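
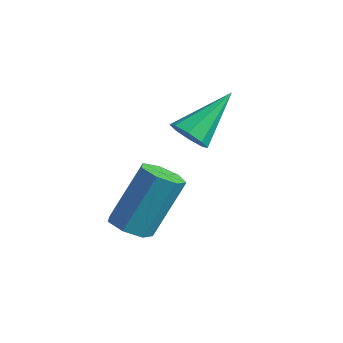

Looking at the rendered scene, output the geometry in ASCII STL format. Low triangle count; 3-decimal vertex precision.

solid 
facet normal -0.098 -0.501 -0.860
outer loop
vertex 3.821 -2.853 -3.918
vertex 3.493 -2.342 -4.178
vertex 4.143 -2.461 -4.183
endloop
endfacet
facet normal 0.821 -0.530 0.214
outer loop
vertex 3.821 -2.853 -3.918
vertex 4.143 -2.461 -4.183
vertex 4.014 -1.869 -2.223
endloop
endfacet
facet normal 0.821 -0.529 0.214
outer loop
vertex 4.014 -1.869 -2.223
vertex 4.143 -2.461 -4.183
vertex 4.336 -1.476 -2.488
endloop
endfacet
facet normal 0.099 0.499 0.861
outer loop
vertex 4.014 -1.869 -2.223
vertex 4.336 -1.476 -2.488
vertex 3.687 -1.358 -2.482
endloop
endfacet
facet normal -0.098 -0.500 -0.860
outer loop
vertex 4.143 -2.461 -4.183
vertex 3.493 -2.342 -4.178
vertex 3.976 -1.979 -4.444
endloop
endfacet
facet normal 0.952 0.206 -0.228
outer loop
vertex 4.143 -2.461 -4.183
vertex 3.976 -1.979 -4.444
vertex 4.336 -1.476 -2.488
endloop
endfacet
facet normal 0.952 0.206 -0.228
outer loop
vertex 4.336 -1.476 -2.488
vertex 3.976 -1.979 -4.444
vertex 4.169 -0.994 -2.749
endloop
endfacet
facet normal 0.099 0.500 0.860
outer loop
vertex 4.336 -1.476 -2.488
vertex 4.169 -0.994 -2.749
vertex 3.687 -1.358 -2.482
endloop
endfacet
facet normal -0.098 -0.500 -0.861
outer loop
vertex 3.976 -1.979 -4.444
vertex 3.493 -2.342 -4.178
vertex 3.445 -1.771 -4.504
endloop
endfacet
facet normal 0.364 0.787 -0.499
outer loop
vertex 3.976 -1.979 -4.444
vertex 3.445 -1.771 -4.504
vertex 4.169 -0.994 -2.749
endloop
endfacet
facet normal 0.365 0.786 -0.499
outer loop
vertex 4.169 -0.994 -2.749
vertex 3.445 -1.771 -4.504
vertex 3.639 -0.786 -2.809
endloop
endfacet
facet normal 0.099 0.500 0.860
outer loop
vertex 4.169 -0.994 -2.749
vertex 3.639 -0.786 -2.809
vertex 3.687 -1.358 -2.482
endloop
endfacet
facet normal -0.098 -0.500 -0.861
outer loop
vertex 3.445 -1.771 -4.504
vertex 3.493 -2.342 -4.178
vertex 2.951 -1.993 -4.319
endloop
endfacet
facet normal -0.495 0.775 -0.393
outer loop
vertex 3.445 -1.771 -4.504
vertex 2.951 -1.993 -4.319
vertex 3.639 -0.786 -2.809
endloop
endfacet
facet normal -0.496 0.774 -0.393
outer loop
vertex 3.639 -0.786 -2.809
vertex 2.951 -1.993 -4.319
vertex 3.145 -1.008 -2.623
endloop
endfacet
facet normal 0.099 0.500 0.860
outer loop
vertex 3.639 -0.786 -2.809
vertex 3.145 -1.008 -2.623
vertex 3.687 -1.358 -2.482
endloop
endfacet
facet normal -0.098 -0.500 -0.860
outer loop
vertex 2.951 -1.993 -4.319
vertex 3.493 -2.342 -4.178
vertex 2.865 -2.478 -4.027
endloop
endfacet
facet normal -0.984 0.179 0.008
outer loop
vertex 2.951 -1.993 -4.319
vertex 2.865 -2.478 -4.027
vertex 3.145 -1.008 -2.623
endloop
endfacet
facet normal -0.984 0.179 0.009
outer loop
vertex 3.145 -1.008 -2.623
vertex 2.865 -2.478 -4.027
vertex 3.059 -1.494 -2.332
endloop
endfacet
facet normal 0.098 0.498 0.861
outer loop
vertex 3.145 -1.008 -2.623
vertex 3.059 -1.494 -2.332
vertex 3.687 -1.358 -2.482
endloop
endfacet
facet normal -0.099 -0.500 -0.861
outer loop
vertex 2.865 -2.478 -4.027
vertex 3.493 -2.342 -4.178
vertex 3.252 -2.861 -3.849
endloop
endfacet
facet normal -0.731 -0.551 0.403
outer loop
vertex 2.865 -2.478 -4.027
vertex 3.252 -2.861 -3.849
vertex 3.059 -1.494 -2.332
endloop
endfacet
facet normal -0.731 -0.550 0.403
outer loop
vertex 3.059 -1.494 -2.332
vertex 3.252 -2.861 -3.849
vertex 3.446 -1.877 -2.153
endloop
endfacet
facet normal 0.097 0.500 0.860
outer loop
vertex 3.059 -1.494 -2.332
vertex 3.446 -1.877 -2.153
vertex 3.687 -1.358 -2.482
endloop
endfacet
facet normal -0.097 -0.500 -0.860
outer loop
vertex 3.252 -2.861 -3.849
vertex 3.493 -2.342 -4.178
vertex 3.821 -2.853 -3.918
endloop
endfacet
facet normal 0.072 -0.866 0.494
outer loop
vertex 3.252 -2.861 -3.849
vertex 3.821 -2.853 -3.918
vertex 3.446 -1.877 -2.153
endloop
endfacet
facet normal 0.073 -0.866 0.494
outer loop
vertex 3.446 -1.877 -2.153
vertex 3.821 -2.853 -3.918
vertex 4.014 -1.869 -2.223
endloop
endfacet
facet normal 0.099 0.500 0.861
outer loop
vertex 3.446 -1.877 -2.153
vertex 4.014 -1.869 -2.223
vertex 3.687 -1.358 -2.482
endloop
endfacet
facet normal -0.037 -0.799 -0.601
outer loop
vertex 3.76 -0.091 -1.797
vertex 3.146 0.011 -1.895
vertex 3.679 0.197 -2.175
endloop
endfacet
facet normal 0.951 0.308 0.031
outer loop
vertex 3.76 -0.091 -1.797
vertex 3.679 0.197 -2.175
vertex 3.214 1.489 -0.785
endloop
endfacet
facet normal -0.037 -0.799 -0.601
outer loop
vertex 3.679 0.197 -2.175
vertex 3.146 0.011 -1.895
vertex 3.285 0.376 -2.389
endloop
endfacet
facet normal 0.561 0.691 -0.455
outer loop
vertex 3.679 0.197 -2.175
vertex 3.285 0.376 -2.389
vertex 3.214 1.489 -0.785
endloop
endfacet
facet normal -0.036 -0.799 -0.600
outer loop
vertex 3.285 0.376 -2.389
vertex 3.146 0.011 -1.895
vertex 2.81 0.341 -2.314
endloop
endfacet
facet normal -0.149 0.809 -0.568
outer loop
vertex 3.285 0.376 -2.389
vertex 2.81 0.341 -2.314
vertex 3.214 1.489 -0.785
endloop
endfacet
facet normal -0.036 -0.799 -0.601
outer loop
vertex 2.81 0.341 -2.314
vertex 3.146 0.011 -1.895
vertex 2.532 0.112 -1.993
endloop
endfacet
facet normal -0.768 0.593 -0.242
outer loop
vertex 2.81 0.341 -2.314
vertex 2.532 0.112 -1.993
vertex 3.214 1.489 -0.785
endloop
endfacet
facet normal -0.036 -0.800 -0.599
outer loop
vertex 2.532 0.112 -1.993
vertex 3.146 0.011 -1.895
vertex 2.614 -0.175 -1.615
endloop
endfacet
facet normal -0.928 0.170 0.330
outer loop
vertex 2.532 0.112 -1.993
vertex 2.614 -0.175 -1.615
vertex 3.214 1.489 -0.785
endloop
endfacet
facet normal -0.037 -0.799 -0.601
outer loop
vertex 2.614 -0.175 -1.615
vertex 3.146 0.011 -1.895
vertex 3.007 -0.354 -1.401
endloop
endfacet
facet normal -0.540 -0.212 0.815
outer loop
vertex 2.614 -0.175 -1.615
vertex 3.007 -0.354 -1.401
vertex 3.214 1.489 -0.785
endloop
endfacet
facet normal -0.036 -0.799 -0.600
outer loop
vertex 3.007 -0.354 -1.401
vertex 3.146 0.011 -1.895
vertex 3.482 -0.319 -1.476
endloop
endfacet
facet normal 0.171 -0.330 0.929
outer loop
vertex 3.007 -0.354 -1.401
vertex 3.482 -0.319 -1.476
vertex 3.214 1.489 -0.785
endloop
endfacet
facet normal -0.037 -0.799 -0.600
outer loop
vertex 3.482 -0.319 -1.476
vertex 3.146 0.011 -1.895
vertex 3.76 -0.091 -1.797
endloop
endfacet
facet normal 0.790 -0.113 0.603
outer loop
vertex 3.482 -0.319 -1.476
vertex 3.76 -0.091 -1.797
vertex 3.214 1.489 -0.785
endloop
endfacet

endsolid


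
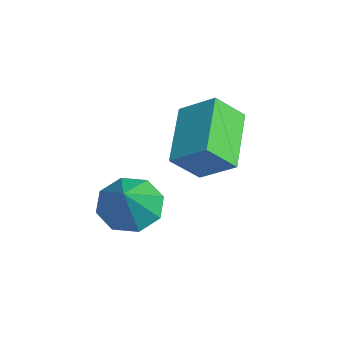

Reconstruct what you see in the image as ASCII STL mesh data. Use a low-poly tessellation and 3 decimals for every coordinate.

solid 
facet normal -0.826 0.371 0.425
outer loop
vertex -2.652 -0.412 -0.57
vertex -2.7 0.353 -1.331
vertex -3.315 -1.121 -1.241
endloop
endfacet
facet normal 0.044 -0.708 0.705
outer loop
vertex -1.82 -1.793 -2.009
vertex -2.652 -0.412 -0.57
vertex -3.315 -1.121 -1.241
endloop
endfacet
facet normal -0.826 0.371 0.424
outer loop
vertex -3.315 -1.121 -1.241
vertex -2.7 0.353 -1.331
vertex -3.363 -0.357 -2.002
endloop
endfacet
facet normal -0.562 -0.601 -0.568
outer loop
vertex -3.363 -0.357 -2.002
vertex -1.82 -1.793 -2.009
vertex -3.315 -1.121 -1.241
endloop
endfacet
facet normal 0.562 0.601 0.568
outer loop
vertex -2.652 -0.412 -0.57
vertex -1.205 -0.319 -2.099
vertex -2.7 0.353 -1.331
endloop
endfacet
facet normal 0.044 -0.708 0.705
outer loop
vertex -1.157 -1.083 -1.338
vertex -2.652 -0.412 -0.57
vertex -1.82 -1.793 -2.009
endloop
endfacet
facet normal 0.562 0.601 0.568
outer loop
vertex -1.157 -1.083 -1.338
vertex -1.205 -0.319 -2.099
vertex -2.652 -0.412 -0.57
endloop
endfacet
facet normal -0.044 0.708 -0.705
outer loop
vertex -2.7 0.353 -1.331
vertex -1.205 -0.319 -2.099
vertex -3.363 -0.357 -2.002
endloop
endfacet
facet normal -0.562 -0.601 -0.569
outer loop
vertex -1.868 -1.028 -2.77
vertex -1.82 -1.793 -2.009
vertex -3.363 -0.357 -2.002
endloop
endfacet
facet normal -0.044 0.708 -0.705
outer loop
vertex -3.363 -0.357 -2.002
vertex -1.205 -0.319 -2.099
vertex -1.868 -1.028 -2.77
endloop
endfacet
facet normal 0.826 -0.370 -0.424
outer loop
vertex -1.868 -1.028 -2.77
vertex -1.157 -1.083 -1.338
vertex -1.82 -1.793 -2.009
endloop
endfacet
facet normal 0.826 -0.371 -0.424
outer loop
vertex -1.205 -0.319 -2.099
vertex -1.157 -1.083 -1.338
vertex -1.868 -1.028 -2.77
endloop
endfacet
facet normal -0.622 0.261 -0.738
outer loop
vertex -2.311 -3.075 -4.54
vertex -2.7 -2.528 -4.018
vertex -2.043 -2.482 -4.556
endloop
endfacet
facet normal 0.876 -0.403 -0.267
outer loop
vertex -2.311 -3.075 -4.54
vertex -2.043 -2.482 -4.556
vertex -1.74 -2.932 -2.882
endloop
endfacet
facet normal -0.622 0.263 -0.737
outer loop
vertex -2.043 -2.482 -4.556
vertex -2.7 -2.528 -4.018
vertex -2.16 -1.917 -4.256
endloop
endfacet
facet normal 0.961 0.255 -0.105
outer loop
vertex -2.043 -2.482 -4.556
vertex -2.16 -1.917 -4.256
vertex -1.74 -2.932 -2.882
endloop
endfacet
facet normal -0.622 0.262 -0.738
outer loop
vertex -2.16 -1.917 -4.256
vertex -2.7 -2.528 -4.018
vertex -2.593 -1.709 -3.817
endloop
endfacet
facet normal 0.650 0.693 0.313
outer loop
vertex -2.16 -1.917 -4.256
vertex -2.593 -1.709 -3.817
vertex -1.74 -2.932 -2.882
endloop
endfacet
facet normal -0.624 0.262 -0.736
outer loop
vertex -2.593 -1.709 -3.817
vertex -2.7 -2.528 -4.018
vertex -3.088 -1.982 -3.495
endloop
endfacet
facet normal 0.123 0.656 0.745
outer loop
vertex -2.593 -1.709 -3.817
vertex -3.088 -1.982 -3.495
vertex -1.74 -2.932 -2.882
endloop
endfacet
facet normal -0.624 0.262 -0.736
outer loop
vertex -3.088 -1.982 -3.495
vertex -2.7 -2.528 -4.018
vertex -3.356 -2.574 -3.479
endloop
endfacet
facet normal -0.309 0.165 0.936
outer loop
vertex -3.088 -1.982 -3.495
vertex -3.356 -2.574 -3.479
vertex -1.74 -2.932 -2.882
endloop
endfacet
facet normal -0.624 0.262 -0.737
outer loop
vertex -3.356 -2.574 -3.479
vertex -2.7 -2.528 -4.018
vertex -3.239 -3.14 -3.779
endloop
endfacet
facet normal -0.396 -0.493 0.775
outer loop
vertex -3.356 -2.574 -3.479
vertex -3.239 -3.14 -3.779
vertex -1.74 -2.932 -2.882
endloop
endfacet
facet normal -0.624 0.261 -0.737
outer loop
vertex -3.239 -3.14 -3.779
vertex -2.7 -2.528 -4.018
vertex -2.807 -3.347 -4.218
endloop
endfacet
facet normal -0.084 -0.931 0.356
outer loop
vertex -3.239 -3.14 -3.779
vertex -2.807 -3.347 -4.218
vertex -1.74 -2.932 -2.882
endloop
endfacet
facet normal -0.622 0.261 -0.738
outer loop
vertex -2.807 -3.347 -4.218
vertex -2.7 -2.528 -4.018
vertex -2.311 -3.075 -4.54
endloop
endfacet
facet normal 0.442 -0.894 -0.075
outer loop
vertex -2.807 -3.347 -4.218
vertex -2.311 -3.075 -4.54
vertex -1.74 -2.932 -2.882
endloop
endfacet

endsolid


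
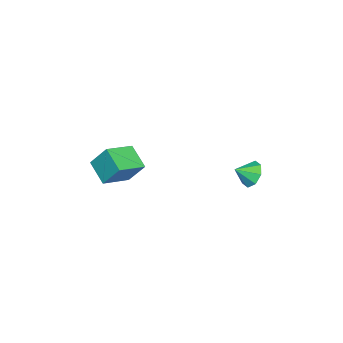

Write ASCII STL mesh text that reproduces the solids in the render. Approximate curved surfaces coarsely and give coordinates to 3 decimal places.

solid 
facet normal -0.422 0.731 -0.537
outer loop
vertex -2.754 4.253 -0.257
vertex -3.497 4.314 0.409
vertex -2.604 4.752 0.304
endloop
endfacet
facet normal 0.964 -0.266 -0.021
outer loop
vertex -2.754 4.253 -0.257
vertex -2.604 4.752 0.304
vertex -2.963 3.386 1.091
endloop
endfacet
facet normal -0.422 0.731 -0.537
outer loop
vertex -2.604 4.752 0.304
vertex -3.497 4.314 0.409
vertex -2.978 4.994 0.927
endloop
endfacet
facet normal 0.866 0.059 0.497
outer loop
vertex -2.604 4.752 0.304
vertex -2.978 4.994 0.927
vertex -2.963 3.386 1.091
endloop
endfacet
facet normal -0.421 0.731 -0.537
outer loop
vertex -2.978 4.994 0.927
vertex -3.497 4.314 0.409
vertex -3.656 4.838 1.246
endloop
endfacet
facet normal 0.405 0.096 0.909
outer loop
vertex -2.978 4.994 0.927
vertex -3.656 4.838 1.246
vertex -2.963 3.386 1.091
endloop
endfacet
facet normal -0.421 0.731 -0.537
outer loop
vertex -3.656 4.838 1.246
vertex -3.497 4.314 0.409
vertex -4.241 4.375 1.075
endloop
endfacet
facet normal -0.147 -0.174 0.974
outer loop
vertex -3.656 4.838 1.246
vertex -4.241 4.375 1.075
vertex -2.963 3.386 1.091
endloop
endfacet
facet normal -0.421 0.731 -0.537
outer loop
vertex -4.241 4.375 1.075
vertex -3.497 4.314 0.409
vertex -4.391 3.877 0.514
endloop
endfacet
facet normal -0.468 -0.595 0.653
outer loop
vertex -4.241 4.375 1.075
vertex -4.391 3.877 0.514
vertex -2.963 3.386 1.091
endloop
endfacet
facet normal -0.420 0.731 -0.538
outer loop
vertex -4.391 3.877 0.514
vertex -3.497 4.314 0.409
vertex -4.017 3.634 -0.109
endloop
endfacet
facet normal -0.371 -0.919 0.136
outer loop
vertex -4.391 3.877 0.514
vertex -4.017 3.634 -0.109
vertex -2.963 3.386 1.091
endloop
endfacet
facet normal -0.421 0.731 -0.537
outer loop
vertex -4.017 3.634 -0.109
vertex -3.497 4.314 0.409
vertex -3.339 3.79 -0.428
endloop
endfacet
facet normal 0.090 -0.957 -0.277
outer loop
vertex -4.017 3.634 -0.109
vertex -3.339 3.79 -0.428
vertex -2.963 3.386 1.091
endloop
endfacet
facet normal -0.421 0.731 -0.537
outer loop
vertex -3.339 3.79 -0.428
vertex -3.497 4.314 0.409
vertex -2.754 4.253 -0.257
endloop
endfacet
facet normal 0.643 -0.686 -0.341
outer loop
vertex -3.339 3.79 -0.428
vertex -2.754 4.253 -0.257
vertex -2.963 3.386 1.091
endloop
endfacet
facet normal -0.642 -0.618 0.454
outer loop
vertex -0.974 -3.936 3.101
vertex -2.584 -2.81 2.359
vertex -1.018 -4.97 1.629
endloop
endfacet
facet normal 0.767 -0.536 0.354
outer loop
vertex 0.124 -3.87 0.821
vertex -0.974 -3.936 3.101
vertex -1.018 -4.97 1.629
endloop
endfacet
facet normal -0.642 -0.618 0.454
outer loop
vertex -1.018 -4.97 1.629
vertex -2.584 -2.81 2.359
vertex -2.628 -3.845 0.886
endloop
endfacet
facet normal -0.025 -0.575 -0.818
outer loop
vertex -2.628 -3.845 0.886
vertex 0.124 -3.87 0.821
vertex -1.018 -4.97 1.629
endloop
endfacet
facet normal 0.025 0.575 0.818
outer loop
vertex -0.974 -3.936 3.101
vertex -1.442 -1.71 1.551
vertex -2.584 -2.81 2.359
endloop
endfacet
facet normal 0.767 -0.536 0.354
outer loop
vertex 0.168 -2.835 2.294
vertex -0.974 -3.936 3.101
vertex 0.124 -3.87 0.821
endloop
endfacet
facet normal 0.024 0.575 0.818
outer loop
vertex 0.168 -2.835 2.294
vertex -1.442 -1.71 1.551
vertex -0.974 -3.936 3.101
endloop
endfacet
facet normal -0.767 0.536 -0.354
outer loop
vertex -2.584 -2.81 2.359
vertex -1.442 -1.71 1.551
vertex -2.628 -3.845 0.886
endloop
endfacet
facet normal -0.025 -0.574 -0.818
outer loop
vertex -1.486 -2.744 0.079
vertex 0.124 -3.87 0.821
vertex -2.628 -3.845 0.886
endloop
endfacet
facet normal -0.767 0.536 -0.354
outer loop
vertex -2.628 -3.845 0.886
vertex -1.442 -1.71 1.551
vertex -1.486 -2.744 0.079
endloop
endfacet
facet normal 0.642 0.618 -0.454
outer loop
vertex -1.486 -2.744 0.079
vertex 0.168 -2.835 2.294
vertex 0.124 -3.87 0.821
endloop
endfacet
facet normal 0.642 0.619 -0.454
outer loop
vertex -1.442 -1.71 1.551
vertex 0.168 -2.835 2.294
vertex -1.486 -2.744 0.079
endloop
endfacet

endsolid


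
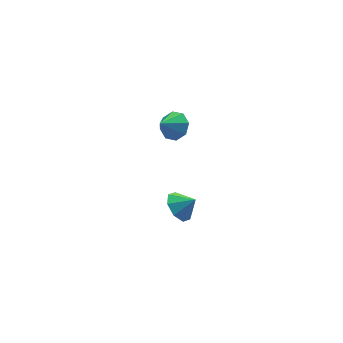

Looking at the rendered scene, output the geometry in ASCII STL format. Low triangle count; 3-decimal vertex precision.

solid 
facet normal -0.694 0.300 -0.654
outer loop
vertex -0.187 -2.833 -3.639
vertex -0.561 -2.349 -3.02
vertex 0.059 -2.214 -3.616
endloop
endfacet
facet normal 0.916 -0.357 -0.184
outer loop
vertex -0.187 -2.833 -3.639
vertex 0.059 -2.214 -3.616
vertex 0.141 -2.651 -2.36
endloop
endfacet
facet normal -0.694 0.299 -0.655
outer loop
vertex 0.059 -2.214 -3.616
vertex -0.561 -2.349 -3.02
vertex -0.059 -1.674 -3.244
endloop
endfacet
facet normal 0.978 0.208 0.008
outer loop
vertex 0.059 -2.214 -3.616
vertex -0.059 -1.674 -3.244
vertex 0.141 -2.651 -2.36
endloop
endfacet
facet normal -0.695 0.300 -0.654
outer loop
vertex -0.059 -1.674 -3.244
vertex -0.561 -2.349 -3.02
vertex -0.47 -1.53 -2.741
endloop
endfacet
facet normal 0.721 0.540 0.434
outer loop
vertex -0.059 -1.674 -3.244
vertex -0.47 -1.53 -2.741
vertex 0.141 -2.651 -2.36
endloop
endfacet
facet normal -0.694 0.300 -0.655
outer loop
vertex -0.47 -1.53 -2.741
vertex -0.561 -2.349 -3.02
vertex -0.935 -1.865 -2.402
endloop
endfacet
facet normal 0.294 0.447 0.845
outer loop
vertex -0.47 -1.53 -2.741
vertex -0.935 -1.865 -2.402
vertex 0.141 -2.651 -2.36
endloop
endfacet
facet normal -0.694 0.300 -0.655
outer loop
vertex -0.935 -1.865 -2.402
vertex -0.561 -2.349 -3.02
vertex -1.18 -2.483 -2.425
endloop
endfacet
facet normal -0.051 -0.017 0.999
outer loop
vertex -0.935 -1.865 -2.402
vertex -1.18 -2.483 -2.425
vertex 0.141 -2.651 -2.36
endloop
endfacet
facet normal -0.694 0.299 -0.655
outer loop
vertex -1.18 -2.483 -2.425
vertex -0.561 -2.349 -3.02
vertex -1.063 -3.023 -2.796
endloop
endfacet
facet normal -0.113 -0.579 0.807
outer loop
vertex -1.18 -2.483 -2.425
vertex -1.063 -3.023 -2.796
vertex 0.141 -2.651 -2.36
endloop
endfacet
facet normal -0.694 0.299 -0.655
outer loop
vertex -1.063 -3.023 -2.796
vertex -0.561 -2.349 -3.02
vertex -0.651 -3.168 -3.299
endloop
endfacet
facet normal 0.144 -0.913 0.381
outer loop
vertex -1.063 -3.023 -2.796
vertex -0.651 -3.168 -3.299
vertex 0.141 -2.651 -2.36
endloop
endfacet
facet normal -0.695 0.299 -0.654
outer loop
vertex -0.651 -3.168 -3.299
vertex -0.561 -2.349 -3.02
vertex -0.187 -2.833 -3.639
endloop
endfacet
facet normal 0.571 -0.821 -0.030
outer loop
vertex -0.651 -3.168 -3.299
vertex -0.187 -2.833 -3.639
vertex 0.141 -2.651 -2.36
endloop
endfacet
facet normal 0.678 0.304 -0.670
outer loop
vertex -0.179 -2.567 3.615
vertex -0.737 -2.189 3.222
vertex -0.248 -2.004 3.801
endloop
endfacet
facet normal 0.270 -0.272 0.924
outer loop
vertex -0.179 -2.567 3.615
vertex -0.248 -2.004 3.801
vertex -1.543 -2.551 4.018
endloop
endfacet
facet normal 0.678 0.303 -0.670
outer loop
vertex -0.248 -2.004 3.801
vertex -0.737 -2.189 3.222
vertex -0.603 -1.55 3.647
endloop
endfacet
facet normal 0.017 0.333 0.943
outer loop
vertex -0.248 -2.004 3.801
vertex -0.603 -1.55 3.647
vertex -1.543 -2.551 4.018
endloop
endfacet
facet normal 0.678 0.303 -0.669
outer loop
vertex -0.603 -1.55 3.647
vertex -0.737 -2.189 3.222
vertex -1.036 -1.469 3.245
endloop
endfacet
facet normal -0.449 0.649 0.614
outer loop
vertex -0.603 -1.55 3.647
vertex -1.036 -1.469 3.245
vertex -1.543 -2.551 4.018
endloop
endfacet
facet normal 0.678 0.303 -0.670
outer loop
vertex -1.036 -1.469 3.245
vertex -0.737 -2.189 3.222
vertex -1.294 -1.811 2.829
endloop
endfacet
facet normal -0.860 0.494 0.127
outer loop
vertex -1.036 -1.469 3.245
vertex -1.294 -1.811 2.829
vertex -1.543 -2.551 4.018
endloop
endfacet
facet normal 0.678 0.303 -0.670
outer loop
vertex -1.294 -1.811 2.829
vertex -0.737 -2.189 3.222
vertex -1.226 -2.374 2.643
endloop
endfacet
facet normal -0.972 -0.042 -0.230
outer loop
vertex -1.294 -1.811 2.829
vertex -1.226 -2.374 2.643
vertex -1.543 -2.551 4.018
endloop
endfacet
facet normal 0.678 0.304 -0.670
outer loop
vertex -1.226 -2.374 2.643
vertex -0.737 -2.189 3.222
vertex -0.871 -2.829 2.796
endloop
endfacet
facet normal -0.721 -0.646 -0.249
outer loop
vertex -1.226 -2.374 2.643
vertex -0.871 -2.829 2.796
vertex -1.543 -2.551 4.018
endloop
endfacet
facet normal 0.677 0.304 -0.670
outer loop
vertex -0.871 -2.829 2.796
vertex -0.737 -2.189 3.222
vertex -0.437 -2.909 3.198
endloop
endfacet
facet normal -0.252 -0.964 0.081
outer loop
vertex -0.871 -2.829 2.796
vertex -0.437 -2.909 3.198
vertex -1.543 -2.551 4.018
endloop
endfacet
facet normal 0.678 0.305 -0.669
outer loop
vertex -0.437 -2.909 3.198
vertex -0.737 -2.189 3.222
vertex -0.179 -2.567 3.615
endloop
endfacet
facet normal 0.158 -0.809 0.566
outer loop
vertex -0.437 -2.909 3.198
vertex -0.179 -2.567 3.615
vertex -1.543 -2.551 4.018
endloop
endfacet

endsolid


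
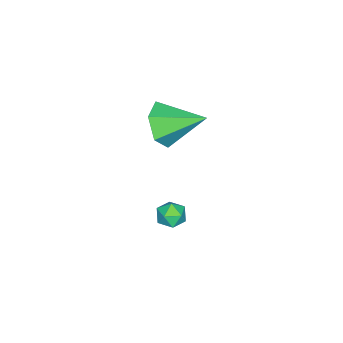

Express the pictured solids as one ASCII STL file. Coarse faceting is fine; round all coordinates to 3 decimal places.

solid 
facet normal -0.251 0.554 0.794
outer loop
vertex 0.683 3.234 -3.066
vertex 0.08 3.06 -3.135
vertex 0.468 2.718 -2.774
endloop
endfacet
facet normal 0.416 0.311 0.855
outer loop
vertex 0.683 3.234 -3.066
vertex 0.468 2.718 -2.774
vertex 1.036 2.712 -3.048
endloop
endfacet
facet normal 0.788 0.543 0.290
outer loop
vertex 0.683 3.234 -3.066
vertex 1.036 2.712 -3.048
vertex 0.999 3.05 -3.58
endloop
endfacet
facet normal 0.349 0.930 -0.118
outer loop
vertex 0.683 3.234 -3.066
vertex 0.999 3.05 -3.58
vertex 0.409 3.265 -3.633
endloop
endfacet
facet normal -0.292 0.937 0.192
outer loop
vertex 0.683 3.234 -3.066
vertex 0.409 3.265 -3.633
vertex 0.08 3.06 -3.135
endloop
endfacet
facet normal 0.394 -0.403 0.826
outer loop
vertex 1.036 2.712 -3.048
vertex 0.468 2.718 -2.774
vertex 0.651 2.215 -3.107
endloop
endfacet
facet normal -0.685 -0.008 0.728
outer loop
vertex 0.468 2.718 -2.774
vertex 0.08 3.06 -3.135
vertex 0.061 2.43 -3.16
endloop
endfacet
facet normal -0.752 0.612 -0.245
outer loop
vertex 0.08 3.06 -3.135
vertex 0.409 3.265 -3.633
vertex 0.024 2.768 -3.692
endloop
endfacet
facet normal 0.286 0.599 -0.748
outer loop
vertex 0.409 3.265 -3.633
vertex 0.999 3.05 -3.58
vertex 0.592 2.762 -3.966
endloop
endfacet
facet normal 0.996 -0.027 -0.086
outer loop
vertex 0.999 3.05 -3.58
vertex 1.036 2.712 -3.048
vertex 0.98 2.42 -3.605
endloop
endfacet
facet normal -0.349 -0.930 0.118
outer loop
vertex 0.377 2.246 -3.674
vertex 0.651 2.215 -3.107
vertex 0.061 2.43 -3.16
endloop
endfacet
facet normal -0.788 -0.543 -0.290
outer loop
vertex 0.377 2.246 -3.674
vertex 0.061 2.43 -3.16
vertex 0.024 2.768 -3.692
endloop
endfacet
facet normal -0.416 -0.311 -0.855
outer loop
vertex 0.377 2.246 -3.674
vertex 0.024 2.768 -3.692
vertex 0.592 2.762 -3.966
endloop
endfacet
facet normal 0.251 -0.554 -0.794
outer loop
vertex 0.377 2.246 -3.674
vertex 0.592 2.762 -3.966
vertex 0.98 2.42 -3.605
endloop
endfacet
facet normal 0.292 -0.937 -0.192
outer loop
vertex 0.377 2.246 -3.674
vertex 0.98 2.42 -3.605
vertex 0.651 2.215 -3.107
endloop
endfacet
facet normal -0.286 -0.599 0.748
outer loop
vertex 0.061 2.43 -3.16
vertex 0.651 2.215 -3.107
vertex 0.468 2.718 -2.774
endloop
endfacet
facet normal -0.996 0.027 0.086
outer loop
vertex 0.024 2.768 -3.692
vertex 0.061 2.43 -3.16
vertex 0.08 3.06 -3.135
endloop
endfacet
facet normal -0.394 0.403 -0.826
outer loop
vertex 0.592 2.762 -3.966
vertex 0.024 2.768 -3.692
vertex 0.409 3.265 -3.633
endloop
endfacet
facet normal 0.685 0.008 -0.728
outer loop
vertex 0.98 2.42 -3.605
vertex 0.592 2.762 -3.966
vertex 0.999 3.05 -3.58
endloop
endfacet
facet normal 0.752 -0.612 0.245
outer loop
vertex 0.651 2.215 -3.107
vertex 0.98 2.42 -3.605
vertex 1.036 2.712 -3.048
endloop
endfacet
facet normal 0.194 -0.888 -0.416
outer loop
vertex 0.453 2.58 0.461
vertex 0.035 2.121 1.245
vertex -0.524 2.369 0.455
endloop
endfacet
facet normal -0.159 0.753 -0.639
outer loop
vertex 0.453 2.58 0.461
vertex -0.524 2.369 0.455
vertex -0.315 3.719 1.995
endloop
endfacet
facet normal 0.195 -0.888 -0.417
outer loop
vertex -0.524 2.369 0.455
vertex 0.035 2.121 1.245
vertex -0.942 1.91 1.238
endloop
endfacet
facet normal -0.884 0.405 -0.235
outer loop
vertex -0.524 2.369 0.455
vertex -0.942 1.91 1.238
vertex -0.315 3.719 1.995
endloop
endfacet
facet normal 0.195 -0.888 -0.416
outer loop
vertex -0.942 1.91 1.238
vertex 0.035 2.121 1.245
vertex -0.383 1.662 2.029
endloop
endfacet
facet normal -0.811 0.036 0.584
outer loop
vertex -0.942 1.91 1.238
vertex -0.383 1.662 2.029
vertex -0.315 3.719 1.995
endloop
endfacet
facet normal 0.195 -0.888 -0.416
outer loop
vertex -0.383 1.662 2.029
vertex 0.035 2.121 1.245
vertex 0.595 1.873 2.036
endloop
endfacet
facet normal -0.011 0.017 1.000
outer loop
vertex -0.383 1.662 2.029
vertex 0.595 1.873 2.036
vertex -0.315 3.719 1.995
endloop
endfacet
facet normal 0.195 -0.888 -0.416
outer loop
vertex 0.595 1.873 2.036
vertex 0.035 2.121 1.245
vertex 1.013 2.332 1.252
endloop
endfacet
facet normal 0.715 0.366 0.596
outer loop
vertex 0.595 1.873 2.036
vertex 1.013 2.332 1.252
vertex -0.315 3.719 1.995
endloop
endfacet
facet normal 0.195 -0.888 -0.416
outer loop
vertex 1.013 2.332 1.252
vertex 0.035 2.121 1.245
vertex 0.453 2.58 0.461
endloop
endfacet
facet normal 0.641 0.734 -0.224
outer loop
vertex 1.013 2.332 1.252
vertex 0.453 2.58 0.461
vertex -0.315 3.719 1.995
endloop
endfacet

endsolid


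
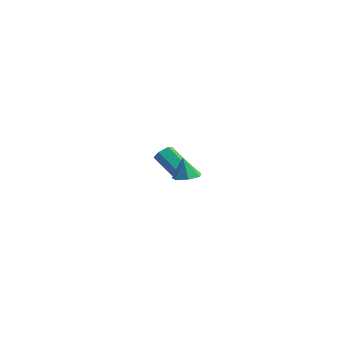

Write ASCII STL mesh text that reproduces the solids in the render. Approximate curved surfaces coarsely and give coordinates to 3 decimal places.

solid 
facet normal 0.194 0.042 -0.980
outer loop
vertex 3.967 -1.862 0.644
vertex 3.242 -2.033 0.493
vertex 3.558 -1.348 0.585
endloop
endfacet
facet normal 0.575 0.529 0.624
outer loop
vertex 3.967 -1.862 0.644
vertex 3.558 -1.348 0.585
vertex 2.998 -2.087 1.727
endloop
endfacet
facet normal 0.194 0.042 -0.980
outer loop
vertex 3.558 -1.348 0.585
vertex 3.242 -2.033 0.493
vertex 2.911 -1.35 0.457
endloop
endfacet
facet normal -0.102 0.857 0.505
outer loop
vertex 3.558 -1.348 0.585
vertex 2.911 -1.35 0.457
vertex 2.998 -2.087 1.727
endloop
endfacet
facet normal 0.194 0.042 -0.980
outer loop
vertex 2.911 -1.35 0.457
vertex 3.242 -2.033 0.493
vertex 2.514 -1.866 0.356
endloop
endfacet
facet normal -0.773 0.525 0.357
outer loop
vertex 2.911 -1.35 0.457
vertex 2.514 -1.866 0.356
vertex 2.998 -2.087 1.727
endloop
endfacet
facet normal 0.195 0.044 -0.980
outer loop
vertex 2.514 -1.866 0.356
vertex 3.242 -2.033 0.493
vertex 2.665 -2.508 0.357
endloop
endfacet
facet normal -0.931 -0.218 0.293
outer loop
vertex 2.514 -1.866 0.356
vertex 2.665 -2.508 0.357
vertex 2.998 -2.087 1.727
endloop
endfacet
facet normal 0.195 0.044 -0.980
outer loop
vertex 2.665 -2.508 0.357
vertex 3.242 -2.033 0.493
vertex 3.251 -2.792 0.461
endloop
endfacet
facet normal -0.458 -0.812 0.361
outer loop
vertex 2.665 -2.508 0.357
vertex 3.251 -2.792 0.461
vertex 2.998 -2.087 1.727
endloop
endfacet
facet normal 0.193 0.044 -0.980
outer loop
vertex 3.251 -2.792 0.461
vertex 3.242 -2.033 0.493
vertex 3.83 -2.505 0.588
endloop
endfacet
facet normal 0.290 -0.810 0.509
outer loop
vertex 3.251 -2.792 0.461
vertex 3.83 -2.505 0.588
vertex 2.998 -2.087 1.727
endloop
endfacet
facet normal 0.194 0.044 -0.980
outer loop
vertex 3.83 -2.505 0.588
vertex 3.242 -2.033 0.493
vertex 3.967 -1.862 0.644
endloop
endfacet
facet normal 0.750 -0.214 0.626
outer loop
vertex 3.83 -2.505 0.588
vertex 3.967 -1.862 0.644
vertex 2.998 -2.087 1.727
endloop
endfacet
facet normal 0.782 0.074 -0.618
outer loop
vertex -2.62 3.691 -1.89
vertex -3.017 3.703 -2.391
vertex -2.844 4.25 -2.107
endloop
endfacet
facet normal 0.515 0.482 0.709
outer loop
vertex -2.62 3.691 -1.89
vertex -2.844 4.25 -2.107
vertex -3.966 3.564 -0.827
endloop
endfacet
facet normal 0.515 0.482 0.709
outer loop
vertex -3.966 3.564 -0.827
vertex -2.844 4.25 -2.107
vertex -4.19 4.123 -1.044
endloop
endfacet
facet normal -0.783 -0.074 0.617
outer loop
vertex -3.966 3.564 -0.827
vertex -4.19 4.123 -1.044
vertex -4.363 3.577 -1.329
endloop
endfacet
facet normal 0.783 0.073 -0.618
outer loop
vertex -2.844 4.25 -2.107
vertex -3.017 3.703 -2.391
vertex -3.241 4.262 -2.609
endloop
endfacet
facet normal -0.046 0.997 0.060
outer loop
vertex -2.844 4.25 -2.107
vertex -3.241 4.262 -2.609
vertex -4.19 4.123 -1.044
endloop
endfacet
facet normal -0.046 0.997 0.060
outer loop
vertex -4.19 4.123 -1.044
vertex -3.241 4.262 -2.609
vertex -4.587 4.135 -1.546
endloop
endfacet
facet normal -0.783 -0.074 0.618
outer loop
vertex -4.19 4.123 -1.044
vertex -4.587 4.135 -1.546
vertex -4.363 3.577 -1.329
endloop
endfacet
facet normal 0.783 0.073 -0.617
outer loop
vertex -3.241 4.262 -2.609
vertex -3.017 3.703 -2.391
vertex -3.414 3.716 -2.893
endloop
endfacet
facet normal -0.561 0.515 -0.648
outer loop
vertex -3.241 4.262 -2.609
vertex -3.414 3.716 -2.893
vertex -4.587 4.135 -1.546
endloop
endfacet
facet normal -0.561 0.515 -0.648
outer loop
vertex -4.587 4.135 -1.546
vertex -3.414 3.716 -2.893
vertex -4.76 3.589 -1.83
endloop
endfacet
facet normal -0.782 -0.074 0.618
outer loop
vertex -4.587 4.135 -1.546
vertex -4.76 3.589 -1.83
vertex -4.363 3.577 -1.329
endloop
endfacet
facet normal 0.783 0.074 -0.617
outer loop
vertex -3.414 3.716 -2.893
vertex -3.017 3.703 -2.391
vertex -3.19 3.157 -2.676
endloop
endfacet
facet normal -0.515 -0.482 -0.709
outer loop
vertex -3.414 3.716 -2.893
vertex -3.19 3.157 -2.676
vertex -4.76 3.589 -1.83
endloop
endfacet
facet normal -0.515 -0.482 -0.709
outer loop
vertex -4.76 3.589 -1.83
vertex -3.19 3.157 -2.676
vertex -4.536 3.03 -1.613
endloop
endfacet
facet normal -0.782 -0.074 0.618
outer loop
vertex -4.76 3.589 -1.83
vertex -4.536 3.03 -1.613
vertex -4.363 3.577 -1.329
endloop
endfacet
facet normal 0.783 0.074 -0.618
outer loop
vertex -3.19 3.157 -2.676
vertex -3.017 3.703 -2.391
vertex -2.793 3.145 -2.174
endloop
endfacet
facet normal 0.046 -0.997 -0.060
outer loop
vertex -3.19 3.157 -2.676
vertex -2.793 3.145 -2.174
vertex -4.536 3.03 -1.613
endloop
endfacet
facet normal 0.046 -0.997 -0.060
outer loop
vertex -4.536 3.03 -1.613
vertex -2.793 3.145 -2.174
vertex -4.139 3.018 -1.111
endloop
endfacet
facet normal -0.783 -0.073 0.618
outer loop
vertex -4.536 3.03 -1.613
vertex -4.139 3.018 -1.111
vertex -4.363 3.577 -1.329
endloop
endfacet
facet normal 0.782 0.074 -0.618
outer loop
vertex -2.793 3.145 -2.174
vertex -3.017 3.703 -2.391
vertex -2.62 3.691 -1.89
endloop
endfacet
facet normal 0.561 -0.515 0.648
outer loop
vertex -2.793 3.145 -2.174
vertex -2.62 3.691 -1.89
vertex -4.139 3.018 -1.111
endloop
endfacet
facet normal 0.561 -0.515 0.648
outer loop
vertex -4.139 3.018 -1.111
vertex -2.62 3.691 -1.89
vertex -3.966 3.564 -0.827
endloop
endfacet
facet normal -0.783 -0.073 0.617
outer loop
vertex -4.139 3.018 -1.111
vertex -3.966 3.564 -0.827
vertex -4.363 3.577 -1.329
endloop
endfacet

endsolid


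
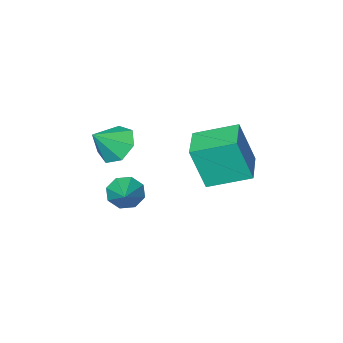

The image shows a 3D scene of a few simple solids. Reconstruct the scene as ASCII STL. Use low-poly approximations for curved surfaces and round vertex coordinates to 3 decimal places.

solid 
facet normal -0.745 0.049 -0.665
outer loop
vertex 1.54 -1.134 1.935
vertex 1.013 -0.472 2.574
vertex 1.71 -0.238 1.811
endloop
endfacet
facet normal 0.937 -0.216 -0.276
outer loop
vertex 1.54 -1.134 1.935
vertex 1.71 -0.238 1.811
vertex 2.167 -0.548 3.606
endloop
endfacet
facet normal -0.745 0.049 -0.665
outer loop
vertex 1.71 -0.238 1.811
vertex 1.013 -0.472 2.574
vertex 1.355 0.481 2.261
endloop
endfacet
facet normal 0.854 0.503 -0.131
outer loop
vertex 1.71 -0.238 1.811
vertex 1.355 0.481 2.261
vertex 2.167 -0.548 3.606
endloop
endfacet
facet normal -0.745 0.049 -0.665
outer loop
vertex 1.355 0.481 2.261
vertex 1.013 -0.472 2.574
vertex 0.742 0.483 2.948
endloop
endfacet
facet normal 0.423 0.825 0.375
outer loop
vertex 1.355 0.481 2.261
vertex 0.742 0.483 2.948
vertex 2.167 -0.548 3.606
endloop
endfacet
facet normal -0.745 0.049 -0.665
outer loop
vertex 0.742 0.483 2.948
vertex 1.013 -0.472 2.574
vertex 0.333 -0.235 3.353
endloop
endfacet
facet normal -0.033 0.505 0.862
outer loop
vertex 0.742 0.483 2.948
vertex 0.333 -0.235 3.353
vertex 2.167 -0.548 3.606
endloop
endfacet
facet normal -0.745 0.049 -0.665
outer loop
vertex 0.333 -0.235 3.353
vertex 1.013 -0.472 2.574
vertex 0.436 -1.131 3.172
endloop
endfacet
facet normal -0.169 -0.214 0.962
outer loop
vertex 0.333 -0.235 3.353
vertex 0.436 -1.131 3.172
vertex 2.167 -0.548 3.606
endloop
endfacet
facet normal -0.745 0.049 -0.665
outer loop
vertex 0.436 -1.131 3.172
vertex 1.013 -0.472 2.574
vertex 0.973 -1.531 2.541
endloop
endfacet
facet normal 0.116 -0.791 0.600
outer loop
vertex 0.436 -1.131 3.172
vertex 0.973 -1.531 2.541
vertex 2.167 -0.548 3.606
endloop
endfacet
facet normal -0.745 0.049 -0.665
outer loop
vertex 0.973 -1.531 2.541
vertex 1.013 -0.472 2.574
vertex 1.54 -1.134 1.935
endloop
endfacet
facet normal 0.608 -0.792 0.050
outer loop
vertex 0.973 -1.531 2.541
vertex 1.54 -1.134 1.935
vertex 2.167 -0.548 3.606
endloop
endfacet
facet normal -0.641 -0.767 -0.021
outer loop
vertex -0.889 2.454 4.17
vertex -2.385 3.687 4.834
vertex -1.403 2.94 2.108
endloop
endfacet
facet normal 0.730 -0.602 -0.324
outer loop
vertex -0.255 4.313 2.146
vertex -0.889 2.454 4.17
vertex -1.403 2.94 2.108
endloop
endfacet
facet normal -0.642 -0.767 -0.021
outer loop
vertex -1.403 2.94 2.108
vertex -2.385 3.687 4.834
vertex -2.899 4.174 2.772
endloop
endfacet
facet normal -0.236 0.223 -0.946
outer loop
vertex -2.899 4.174 2.772
vertex -0.255 4.313 2.146
vertex -1.403 2.94 2.108
endloop
endfacet
facet normal 0.236 -0.223 0.946
outer loop
vertex -0.889 2.454 4.17
vertex -1.237 5.06 4.872
vertex -2.385 3.687 4.834
endloop
endfacet
facet normal 0.730 -0.602 -0.324
outer loop
vertex 0.259 3.826 4.208
vertex -0.889 2.454 4.17
vertex -0.255 4.313 2.146
endloop
endfacet
facet normal 0.236 -0.223 0.946
outer loop
vertex 0.259 3.826 4.208
vertex -1.237 5.06 4.872
vertex -0.889 2.454 4.17
endloop
endfacet
facet normal -0.730 0.602 0.324
outer loop
vertex -2.385 3.687 4.834
vertex -1.237 5.06 4.872
vertex -2.899 4.174 2.772
endloop
endfacet
facet normal -0.236 0.223 -0.946
outer loop
vertex -1.751 5.546 2.81
vertex -0.255 4.313 2.146
vertex -2.899 4.174 2.772
endloop
endfacet
facet normal -0.730 0.602 0.324
outer loop
vertex -2.899 4.174 2.772
vertex -1.237 5.06 4.872
vertex -1.751 5.546 2.81
endloop
endfacet
facet normal 0.641 0.767 0.021
outer loop
vertex -1.751 5.546 2.81
vertex 0.259 3.826 4.208
vertex -0.255 4.313 2.146
endloop
endfacet
facet normal 0.642 0.767 0.021
outer loop
vertex -1.237 5.06 4.872
vertex 0.259 3.826 4.208
vertex -1.751 5.546 2.81
endloop
endfacet
facet normal -0.495 -0.725 -0.480
outer loop
vertex 1.468 0.415 -0.852
vertex 1.034 0.228 -0.122
vertex 0.903 0.763 -0.795
endloop
endfacet
facet normal 0.374 0.706 -0.602
outer loop
vertex 1.468 0.415 -0.852
vertex 0.903 0.763 -0.795
vertex 1.926 1.532 0.742
endloop
endfacet
facet normal -0.496 -0.724 -0.479
outer loop
vertex 0.903 0.763 -0.795
vertex 1.034 0.228 -0.122
vertex 0.415 0.798 -0.343
endloop
endfacet
facet normal -0.224 0.923 -0.313
outer loop
vertex 0.903 0.763 -0.795
vertex 0.415 0.798 -0.343
vertex 1.926 1.532 0.742
endloop
endfacet
facet normal -0.496 -0.724 -0.479
outer loop
vertex 0.415 0.798 -0.343
vertex 1.034 0.228 -0.122
vertex 0.29 0.499 0.239
endloop
endfacet
facet normal -0.572 0.773 0.274
outer loop
vertex 0.415 0.798 -0.343
vertex 0.29 0.499 0.239
vertex 1.926 1.532 0.742
endloop
endfacet
facet normal -0.496 -0.724 -0.480
outer loop
vertex 0.29 0.499 0.239
vertex 1.034 0.228 -0.122
vertex 0.6 0.041 0.609
endloop
endfacet
facet normal -0.467 0.343 0.815
outer loop
vertex 0.29 0.499 0.239
vertex 0.6 0.041 0.609
vertex 1.926 1.532 0.742
endloop
endfacet
facet normal -0.495 -0.725 -0.479
outer loop
vertex 0.6 0.041 0.609
vertex 1.034 0.228 -0.122
vertex 1.165 -0.307 0.552
endloop
endfacet
facet normal 0.029 -0.115 0.993
outer loop
vertex 0.6 0.041 0.609
vertex 1.165 -0.307 0.552
vertex 1.926 1.532 0.742
endloop
endfacet
facet normal -0.496 -0.725 -0.479
outer loop
vertex 1.165 -0.307 0.552
vertex 1.034 0.228 -0.122
vertex 1.653 -0.342 0.1
endloop
endfacet
facet normal 0.628 -0.333 0.704
outer loop
vertex 1.165 -0.307 0.552
vertex 1.653 -0.342 0.1
vertex 1.926 1.532 0.742
endloop
endfacet
facet normal -0.496 -0.725 -0.479
outer loop
vertex 1.653 -0.342 0.1
vertex 1.034 0.228 -0.122
vertex 1.778 -0.043 -0.482
endloop
endfacet
facet normal 0.976 -0.182 0.116
outer loop
vertex 1.653 -0.342 0.1
vertex 1.778 -0.043 -0.482
vertex 1.926 1.532 0.742
endloop
endfacet
facet normal -0.496 -0.724 -0.480
outer loop
vertex 1.778 -0.043 -0.482
vertex 1.034 0.228 -0.122
vertex 1.468 0.415 -0.852
endloop
endfacet
facet normal 0.871 0.247 -0.424
outer loop
vertex 1.778 -0.043 -0.482
vertex 1.468 0.415 -0.852
vertex 1.926 1.532 0.742
endloop
endfacet

endsolid


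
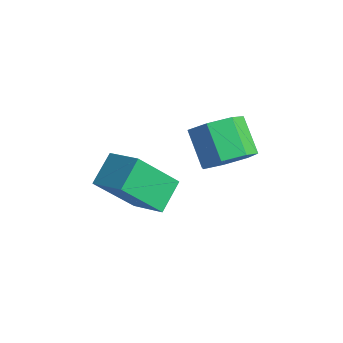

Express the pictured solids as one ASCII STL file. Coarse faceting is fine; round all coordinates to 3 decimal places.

solid 
facet normal -0.912 -0.120 -0.391
outer loop
vertex -2.692 -0.042 -1.872
vertex -3.074 0.866 -1.259
vertex -2.245 1.083 -3.258
endloop
endfacet
facet normal 0.329 -0.782 -0.529
outer loop
vertex -1.086 1.234 -2.761
vertex -2.692 -0.042 -1.872
vertex -2.245 1.083 -3.258
endloop
endfacet
facet normal -0.912 -0.120 -0.391
outer loop
vertex -2.245 1.083 -3.258
vertex -3.074 0.866 -1.259
vertex -2.627 1.99 -2.645
endloop
endfacet
facet normal 0.243 0.611 -0.753
outer loop
vertex -2.627 1.99 -2.645
vertex -1.086 1.234 -2.761
vertex -2.245 1.083 -3.258
endloop
endfacet
facet normal -0.243 -0.611 0.753
outer loop
vertex -2.692 -0.042 -1.872
vertex -1.915 1.017 -0.762
vertex -3.074 0.866 -1.259
endloop
endfacet
facet normal 0.329 -0.783 -0.528
outer loop
vertex -1.533 0.11 -1.375
vertex -2.692 -0.042 -1.872
vertex -1.086 1.234 -2.761
endloop
endfacet
facet normal -0.243 -0.611 0.753
outer loop
vertex -1.533 0.11 -1.375
vertex -1.915 1.017 -0.762
vertex -2.692 -0.042 -1.872
endloop
endfacet
facet normal -0.329 0.783 0.529
outer loop
vertex -3.074 0.866 -1.259
vertex -1.915 1.017 -0.762
vertex -2.627 1.99 -2.645
endloop
endfacet
facet normal 0.243 0.611 -0.753
outer loop
vertex -1.468 2.142 -2.148
vertex -1.086 1.234 -2.761
vertex -2.627 1.99 -2.645
endloop
endfacet
facet normal -0.329 0.782 0.529
outer loop
vertex -2.627 1.99 -2.645
vertex -1.915 1.017 -0.762
vertex -1.468 2.142 -2.148
endloop
endfacet
facet normal 0.912 0.120 0.391
outer loop
vertex -1.468 2.142 -2.148
vertex -1.533 0.11 -1.375
vertex -1.086 1.234 -2.761
endloop
endfacet
facet normal 0.912 0.120 0.391
outer loop
vertex -1.915 1.017 -0.762
vertex -1.533 0.11 -1.375
vertex -1.468 2.142 -2.148
endloop
endfacet
facet normal 0.743 -0.198 -0.639
outer loop
vertex 0.744 1.86 0.58
vertex 0.413 2.411 0.024
vertex 0.981 2.556 0.64
endloop
endfacet
facet normal 0.587 -0.266 0.764
outer loop
vertex 0.744 1.86 0.58
vertex 0.981 2.556 0.64
vertex -0.222 2.118 1.412
endloop
endfacet
facet normal 0.587 -0.265 0.765
outer loop
vertex -0.222 2.118 1.412
vertex 0.981 2.556 0.64
vertex 0.015 2.814 1.471
endloop
endfacet
facet normal -0.743 0.199 0.639
outer loop
vertex -0.222 2.118 1.412
vertex 0.015 2.814 1.471
vertex -0.553 2.669 0.856
endloop
endfacet
facet normal 0.743 -0.198 -0.639
outer loop
vertex 0.981 2.556 0.64
vertex 0.413 2.411 0.024
vertex 0.79 3.142 0.236
endloop
endfacet
facet normal 0.617 0.573 0.539
outer loop
vertex 0.981 2.556 0.64
vertex 0.79 3.142 0.236
vertex 0.015 2.814 1.471
endloop
endfacet
facet normal 0.618 0.572 0.540
outer loop
vertex 0.015 2.814 1.471
vertex 0.79 3.142 0.236
vertex -0.175 3.401 1.067
endloop
endfacet
facet normal -0.743 0.199 0.639
outer loop
vertex 0.015 2.814 1.471
vertex -0.175 3.401 1.067
vertex -0.553 2.669 0.856
endloop
endfacet
facet normal 0.743 -0.198 -0.639
outer loop
vertex 0.79 3.142 0.236
vertex 0.413 2.411 0.024
vertex 0.315 3.178 -0.327
endloop
endfacet
facet normal 0.183 0.979 -0.092
outer loop
vertex 0.79 3.142 0.236
vertex 0.315 3.178 -0.327
vertex -0.175 3.401 1.067
endloop
endfacet
facet normal 0.183 0.979 -0.092
outer loop
vertex -0.175 3.401 1.067
vertex 0.315 3.178 -0.327
vertex -0.65 3.437 0.504
endloop
endfacet
facet normal -0.743 0.199 0.639
outer loop
vertex -0.175 3.401 1.067
vertex -0.65 3.437 0.504
vertex -0.553 2.669 0.856
endloop
endfacet
facet normal 0.743 -0.197 -0.639
outer loop
vertex 0.315 3.178 -0.327
vertex 0.413 2.411 0.024
vertex -0.086 2.636 -0.626
endloop
endfacet
facet normal -0.389 0.649 -0.654
outer loop
vertex 0.315 3.178 -0.327
vertex -0.086 2.636 -0.626
vertex -0.65 3.437 0.504
endloop
endfacet
facet normal -0.389 0.649 -0.654
outer loop
vertex -0.65 3.437 0.504
vertex -0.086 2.636 -0.626
vertex -1.052 2.895 0.205
endloop
endfacet
facet normal -0.743 0.199 0.639
outer loop
vertex -0.65 3.437 0.504
vertex -1.052 2.895 0.205
vertex -0.553 2.669 0.856
endloop
endfacet
facet normal 0.743 -0.200 -0.639
outer loop
vertex -0.086 2.636 -0.626
vertex 0.413 2.411 0.024
vertex -0.112 1.925 -0.434
endloop
endfacet
facet normal -0.668 -0.171 -0.724
outer loop
vertex -0.086 2.636 -0.626
vertex -0.112 1.925 -0.434
vertex -1.052 2.895 0.205
endloop
endfacet
facet normal -0.668 -0.171 -0.724
outer loop
vertex -1.052 2.895 0.205
vertex -0.112 1.925 -0.434
vertex -1.078 2.183 0.397
endloop
endfacet
facet normal -0.743 0.199 0.639
outer loop
vertex -1.052 2.895 0.205
vertex -1.078 2.183 0.397
vertex -0.553 2.669 0.856
endloop
endfacet
facet normal 0.742 -0.199 -0.640
outer loop
vertex -0.112 1.925 -0.434
vertex 0.413 2.411 0.024
vertex 0.257 1.579 0.102
endloop
endfacet
facet normal -0.444 -0.860 -0.249
outer loop
vertex -0.112 1.925 -0.434
vertex 0.257 1.579 0.102
vertex -1.078 2.183 0.397
endloop
endfacet
facet normal -0.444 -0.861 -0.249
outer loop
vertex -1.078 2.183 0.397
vertex 0.257 1.579 0.102
vertex -0.708 1.837 0.933
endloop
endfacet
facet normal -0.742 0.198 0.640
outer loop
vertex -1.078 2.183 0.397
vertex -0.708 1.837 0.933
vertex -0.553 2.669 0.856
endloop
endfacet
facet normal 0.743 -0.199 -0.639
outer loop
vertex 0.257 1.579 0.102
vertex 0.413 2.411 0.024
vertex 0.744 1.86 0.58
endloop
endfacet
facet normal 0.115 -0.903 0.414
outer loop
vertex 0.257 1.579 0.102
vertex 0.744 1.86 0.58
vertex -0.708 1.837 0.933
endloop
endfacet
facet normal 0.115 -0.903 0.413
outer loop
vertex -0.708 1.837 0.933
vertex 0.744 1.86 0.58
vertex -0.222 2.118 1.412
endloop
endfacet
facet normal -0.744 0.198 0.639
outer loop
vertex -0.708 1.837 0.933
vertex -0.222 2.118 1.412
vertex -0.553 2.669 0.856
endloop
endfacet

endsolid


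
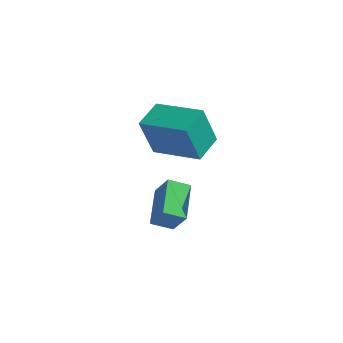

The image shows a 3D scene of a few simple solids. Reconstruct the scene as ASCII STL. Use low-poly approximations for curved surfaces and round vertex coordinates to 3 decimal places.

solid 
facet normal -0.975 -0.215 -0.063
outer loop
vertex -3.649 -0.72 1.255
vertex -3.924 0.376 1.765
vertex -3.708 0.018 -0.364
endloop
endfacet
facet normal 0.223 -0.884 -0.411
outer loop
vertex -1.876 0.424 -0.245
vertex -3.649 -0.72 1.255
vertex -3.708 0.018 -0.364
endloop
endfacet
facet normal -0.975 -0.215 -0.063
outer loop
vertex -3.708 0.018 -0.364
vertex -3.924 0.376 1.765
vertex -3.983 1.114 0.147
endloop
endfacet
facet normal -0.033 0.416 -0.909
outer loop
vertex -3.983 1.114 0.147
vertex -1.876 0.424 -0.245
vertex -3.708 0.018 -0.364
endloop
endfacet
facet normal 0.033 -0.415 0.909
outer loop
vertex -3.649 -0.72 1.255
vertex -2.092 0.782 1.884
vertex -3.924 0.376 1.765
endloop
endfacet
facet normal 0.222 -0.884 -0.411
outer loop
vertex -1.817 -0.314 1.373
vertex -3.649 -0.72 1.255
vertex -1.876 0.424 -0.245
endloop
endfacet
facet normal 0.034 -0.415 0.909
outer loop
vertex -1.817 -0.314 1.373
vertex -2.092 0.782 1.884
vertex -3.649 -0.72 1.255
endloop
endfacet
facet normal -0.223 0.884 0.411
outer loop
vertex -3.924 0.376 1.765
vertex -2.092 0.782 1.884
vertex -3.983 1.114 0.147
endloop
endfacet
facet normal -0.033 0.415 -0.909
outer loop
vertex -2.151 1.52 0.265
vertex -1.876 0.424 -0.245
vertex -3.983 1.114 0.147
endloop
endfacet
facet normal -0.222 0.884 0.411
outer loop
vertex -3.983 1.114 0.147
vertex -2.092 0.782 1.884
vertex -2.151 1.52 0.265
endloop
endfacet
facet normal 0.975 0.215 0.063
outer loop
vertex -2.151 1.52 0.265
vertex -1.817 -0.314 1.373
vertex -1.876 0.424 -0.245
endloop
endfacet
facet normal 0.975 0.215 0.063
outer loop
vertex -2.092 0.782 1.884
vertex -1.817 -0.314 1.373
vertex -2.151 1.52 0.265
endloop
endfacet
facet normal -0.539 -0.744 0.395
outer loop
vertex -3.449 0.458 -1.776
vertex -4.176 0.542 -2.611
vertex -2.559 -0.657 -2.662
endloop
endfacet
facet normal 0.654 -0.076 0.753
outer loop
vertex -2.084 -0.002 -3.009
vertex -3.449 0.458 -1.776
vertex -2.559 -0.657 -2.662
endloop
endfacet
facet normal -0.539 -0.744 0.394
outer loop
vertex -2.559 -0.657 -2.662
vertex -4.176 0.542 -2.611
vertex -3.285 -0.573 -3.498
endloop
endfacet
facet normal 0.530 -0.664 -0.527
outer loop
vertex -3.285 -0.573 -3.498
vertex -2.084 -0.002 -3.009
vertex -2.559 -0.657 -2.662
endloop
endfacet
facet normal -0.530 0.664 0.528
outer loop
vertex -3.449 0.458 -1.776
vertex -3.701 1.197 -2.958
vertex -4.176 0.542 -2.611
endloop
endfacet
facet normal 0.654 -0.076 0.753
outer loop
vertex -2.975 1.113 -2.122
vertex -3.449 0.458 -1.776
vertex -2.084 -0.002 -3.009
endloop
endfacet
facet normal -0.531 0.663 0.528
outer loop
vertex -2.975 1.113 -2.122
vertex -3.701 1.197 -2.958
vertex -3.449 0.458 -1.776
endloop
endfacet
facet normal -0.654 0.076 -0.752
outer loop
vertex -4.176 0.542 -2.611
vertex -3.701 1.197 -2.958
vertex -3.285 -0.573 -3.498
endloop
endfacet
facet normal 0.530 -0.663 -0.528
outer loop
vertex -2.811 0.082 -3.844
vertex -2.084 -0.002 -3.009
vertex -3.285 -0.573 -3.498
endloop
endfacet
facet normal -0.654 0.076 -0.753
outer loop
vertex -3.285 -0.573 -3.498
vertex -3.701 1.197 -2.958
vertex -2.811 0.082 -3.844
endloop
endfacet
facet normal 0.539 0.744 -0.394
outer loop
vertex -2.811 0.082 -3.844
vertex -2.975 1.113 -2.122
vertex -2.084 -0.002 -3.009
endloop
endfacet
facet normal 0.540 0.744 -0.394
outer loop
vertex -3.701 1.197 -2.958
vertex -2.975 1.113 -2.122
vertex -2.811 0.082 -3.844
endloop
endfacet

endsolid


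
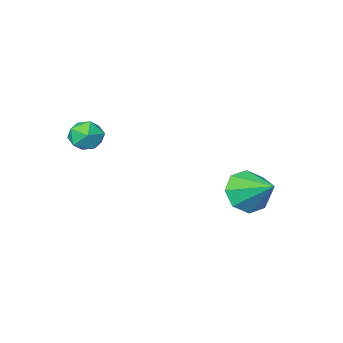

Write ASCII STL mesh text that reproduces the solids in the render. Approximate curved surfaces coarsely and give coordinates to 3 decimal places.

solid 
facet normal -0.202 0.696 0.689
outer loop
vertex 1.072 -1.349 -1.727
vertex 1.434 -1.769 -1.197
vertex 1.824 -1.25 -1.607
endloop
endfacet
facet normal -0.137 0.990 0.042
outer loop
vertex 1.072 -1.349 -1.727
vertex 1.824 -1.25 -1.607
vertex 1.547 -1.258 -2.323
endloop
endfacet
facet normal -0.618 0.684 -0.388
outer loop
vertex 1.072 -1.349 -1.727
vertex 1.547 -1.258 -2.323
vertex 0.987 -1.782 -2.355
endloop
endfacet
facet normal -0.979 0.202 -0.007
outer loop
vertex 1.072 -1.349 -1.727
vertex 0.987 -1.782 -2.355
vertex 0.917 -2.097 -1.659
endloop
endfacet
facet normal -0.722 0.210 0.659
outer loop
vertex 1.072 -1.349 -1.727
vertex 0.917 -2.097 -1.659
vertex 1.434 -1.769 -1.197
endloop
endfacet
facet normal 0.514 0.832 -0.208
outer loop
vertex 1.547 -1.258 -2.323
vertex 1.824 -1.25 -1.607
vertex 2.203 -1.623 -2.161
endloop
endfacet
facet normal 0.408 0.357 0.840
outer loop
vertex 1.824 -1.25 -1.607
vertex 1.434 -1.769 -1.197
vertex 2.133 -1.938 -1.465
endloop
endfacet
facet normal -0.435 -0.430 0.791
outer loop
vertex 1.434 -1.769 -1.197
vertex 0.917 -2.097 -1.659
vertex 1.573 -2.462 -1.497
endloop
endfacet
facet normal -0.851 -0.441 -0.285
outer loop
vertex 0.917 -2.097 -1.659
vertex 0.987 -1.782 -2.355
vertex 1.296 -2.47 -2.213
endloop
endfacet
facet normal -0.265 0.338 -0.903
outer loop
vertex 0.987 -1.782 -2.355
vertex 1.547 -1.258 -2.323
vertex 1.686 -1.951 -2.623
endloop
endfacet
facet normal 0.979 -0.202 0.007
outer loop
vertex 2.048 -2.371 -2.093
vertex 2.203 -1.623 -2.161
vertex 2.133 -1.938 -1.465
endloop
endfacet
facet normal 0.618 -0.684 0.388
outer loop
vertex 2.048 -2.371 -2.093
vertex 2.133 -1.938 -1.465
vertex 1.573 -2.462 -1.497
endloop
endfacet
facet normal 0.137 -0.990 -0.042
outer loop
vertex 2.048 -2.371 -2.093
vertex 1.573 -2.462 -1.497
vertex 1.296 -2.47 -2.213
endloop
endfacet
facet normal 0.202 -0.696 -0.689
outer loop
vertex 2.048 -2.371 -2.093
vertex 1.296 -2.47 -2.213
vertex 1.686 -1.951 -2.623
endloop
endfacet
facet normal 0.722 -0.210 -0.659
outer loop
vertex 2.048 -2.371 -2.093
vertex 1.686 -1.951 -2.623
vertex 2.203 -1.623 -2.161
endloop
endfacet
facet normal 0.851 0.441 0.285
outer loop
vertex 2.133 -1.938 -1.465
vertex 2.203 -1.623 -2.161
vertex 1.824 -1.25 -1.607
endloop
endfacet
facet normal 0.265 -0.338 0.903
outer loop
vertex 1.573 -2.462 -1.497
vertex 2.133 -1.938 -1.465
vertex 1.434 -1.769 -1.197
endloop
endfacet
facet normal -0.514 -0.832 0.208
outer loop
vertex 1.296 -2.47 -2.213
vertex 1.573 -2.462 -1.497
vertex 0.917 -2.097 -1.659
endloop
endfacet
facet normal -0.408 -0.357 -0.840
outer loop
vertex 1.686 -1.951 -2.623
vertex 1.296 -2.47 -2.213
vertex 0.987 -1.782 -2.355
endloop
endfacet
facet normal 0.435 0.430 -0.791
outer loop
vertex 2.203 -1.623 -2.161
vertex 1.686 -1.951 -2.623
vertex 1.547 -1.258 -2.323
endloop
endfacet
facet normal 0.105 -0.854 -0.509
outer loop
vertex -2.311 1.649 -3.438
vertex -2.784 2.045 -4.2
vertex -1.847 1.992 -3.918
endloop
endfacet
facet normal 0.633 0.194 0.750
outer loop
vertex -2.311 1.649 -3.438
vertex -1.847 1.992 -3.918
vertex -2.956 3.455 -3.36
endloop
endfacet
facet normal 0.105 -0.855 -0.508
outer loop
vertex -1.847 1.992 -3.918
vertex -2.784 2.045 -4.2
vertex -1.932 2.365 -4.563
endloop
endfacet
facet normal 0.816 0.540 0.205
outer loop
vertex -1.847 1.992 -3.918
vertex -1.932 2.365 -4.563
vertex -2.956 3.455 -3.36
endloop
endfacet
facet normal 0.104 -0.855 -0.509
outer loop
vertex -1.932 2.365 -4.563
vertex -2.784 2.045 -4.2
vertex -2.516 2.551 -4.995
endloop
endfacet
facet normal 0.492 0.811 -0.316
outer loop
vertex -1.932 2.365 -4.563
vertex -2.516 2.551 -4.995
vertex -2.956 3.455 -3.36
endloop
endfacet
facet normal 0.105 -0.855 -0.509
outer loop
vertex -2.516 2.551 -4.995
vertex -2.784 2.045 -4.2
vertex -3.257 2.44 -4.961
endloop
endfacet
facet normal -0.150 0.848 -0.509
outer loop
vertex -2.516 2.551 -4.995
vertex -3.257 2.44 -4.961
vertex -2.956 3.455 -3.36
endloop
endfacet
facet normal 0.104 -0.855 -0.508
outer loop
vertex -3.257 2.44 -4.961
vertex -2.784 2.045 -4.2
vertex -3.721 2.098 -4.481
endloop
endfacet
facet normal -0.733 0.628 -0.261
outer loop
vertex -3.257 2.44 -4.961
vertex -3.721 2.098 -4.481
vertex -2.956 3.455 -3.36
endloop
endfacet
facet normal 0.104 -0.855 -0.508
outer loop
vertex -3.721 2.098 -4.481
vertex -2.784 2.045 -4.2
vertex -3.636 1.725 -3.836
endloop
endfacet
facet normal -0.916 0.282 0.284
outer loop
vertex -3.721 2.098 -4.481
vertex -3.636 1.725 -3.836
vertex -2.956 3.455 -3.36
endloop
endfacet
facet normal 0.104 -0.855 -0.508
outer loop
vertex -3.636 1.725 -3.836
vertex -2.784 2.045 -4.2
vertex -3.052 1.539 -3.404
endloop
endfacet
facet normal -0.592 0.011 0.806
outer loop
vertex -3.636 1.725 -3.836
vertex -3.052 1.539 -3.404
vertex -2.956 3.455 -3.36
endloop
endfacet
facet normal 0.104 -0.855 -0.509
outer loop
vertex -3.052 1.539 -3.404
vertex -2.784 2.045 -4.2
vertex -2.311 1.649 -3.438
endloop
endfacet
facet normal 0.050 -0.025 0.998
outer loop
vertex -3.052 1.539 -3.404
vertex -2.311 1.649 -3.438
vertex -2.956 3.455 -3.36
endloop
endfacet

endsolid


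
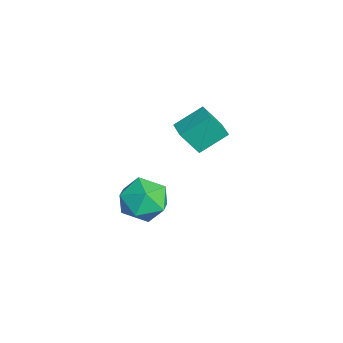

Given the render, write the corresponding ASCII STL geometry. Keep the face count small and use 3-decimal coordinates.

solid 
facet normal -0.989 -0.115 -0.090
outer loop
vertex -3.758 3.778 -0.446
vertex -3.737 4.668 -1.823
vertex -3.512 2.372 -1.351
endloop
endfacet
facet normal -0.013 -0.543 0.840
outer loop
vertex -2.483 2.492 -1.257
vertex -3.758 3.778 -0.446
vertex -3.512 2.372 -1.351
endloop
endfacet
facet normal -0.989 -0.115 -0.090
outer loop
vertex -3.512 2.372 -1.351
vertex -3.737 4.668 -1.823
vertex -3.491 3.262 -2.728
endloop
endfacet
facet normal 0.146 -0.832 -0.535
outer loop
vertex -3.491 3.262 -2.728
vertex -2.483 2.492 -1.257
vertex -3.512 2.372 -1.351
endloop
endfacet
facet normal -0.146 0.832 0.535
outer loop
vertex -3.758 3.778 -0.446
vertex -2.708 4.788 -1.729
vertex -3.737 4.668 -1.823
endloop
endfacet
facet normal -0.013 -0.543 0.840
outer loop
vertex -2.729 3.898 -0.352
vertex -3.758 3.778 -0.446
vertex -2.483 2.492 -1.257
endloop
endfacet
facet normal -0.146 0.832 0.535
outer loop
vertex -2.729 3.898 -0.352
vertex -2.708 4.788 -1.729
vertex -3.758 3.778 -0.446
endloop
endfacet
facet normal 0.013 0.543 -0.840
outer loop
vertex -3.737 4.668 -1.823
vertex -2.708 4.788 -1.729
vertex -3.491 3.262 -2.728
endloop
endfacet
facet normal 0.146 -0.832 -0.535
outer loop
vertex -2.462 3.382 -2.634
vertex -2.483 2.492 -1.257
vertex -3.491 3.262 -2.728
endloop
endfacet
facet normal 0.013 0.543 -0.840
outer loop
vertex -3.491 3.262 -2.728
vertex -2.708 4.788 -1.729
vertex -2.462 3.382 -2.634
endloop
endfacet
facet normal 0.989 0.115 0.090
outer loop
vertex -2.462 3.382 -2.634
vertex -2.729 3.898 -0.352
vertex -2.483 2.492 -1.257
endloop
endfacet
facet normal 0.989 0.115 0.090
outer loop
vertex -2.708 4.788 -1.729
vertex -2.729 3.898 -0.352
vertex -2.462 3.382 -2.634
endloop
endfacet
facet normal -0.606 0.486 0.629
outer loop
vertex 1.471 0.546 -1.009
vertex 1.955 -0.084 -0.056
vertex 2.458 0.995 -0.405
endloop
endfacet
facet normal -0.446 0.893 0.065
outer loop
vertex 1.471 0.546 -1.009
vertex 2.458 0.995 -0.405
vertex 2.407 1.06 -1.643
endloop
endfacet
facet normal -0.654 0.546 -0.523
outer loop
vertex 1.471 0.546 -1.009
vertex 2.407 1.06 -1.643
vertex 1.872 0.021 -2.059
endloop
endfacet
facet normal -0.943 -0.074 -0.323
outer loop
vertex 1.471 0.546 -1.009
vertex 1.872 0.021 -2.059
vertex 1.592 -0.686 -1.079
endloop
endfacet
facet normal -0.914 -0.112 0.390
outer loop
vertex 1.471 0.546 -1.009
vertex 1.592 -0.686 -1.079
vertex 1.955 -0.084 -0.056
endloop
endfacet
facet normal 0.264 0.964 0.040
outer loop
vertex 2.407 1.06 -1.643
vertex 2.458 0.995 -0.405
vertex 3.468 0.746 -1.081
endloop
endfacet
facet normal 0.004 0.306 0.952
outer loop
vertex 2.458 0.995 -0.405
vertex 1.955 -0.084 -0.056
vertex 3.188 0.039 -0.101
endloop
endfacet
facet normal -0.495 -0.661 0.564
outer loop
vertex 1.955 -0.084 -0.056
vertex 1.592 -0.686 -1.079
vertex 2.653 -1.0 -0.517
endloop
endfacet
facet normal -0.542 -0.601 -0.588
outer loop
vertex 1.592 -0.686 -1.079
vertex 1.872 0.021 -2.059
vertex 2.602 -0.935 -1.755
endloop
endfacet
facet normal -0.074 0.403 -0.912
outer loop
vertex 1.872 0.021 -2.059
vertex 2.407 1.06 -1.643
vertex 3.105 0.144 -2.104
endloop
endfacet
facet normal 0.943 0.074 0.323
outer loop
vertex 3.589 -0.486 -1.151
vertex 3.468 0.746 -1.081
vertex 3.188 0.039 -0.101
endloop
endfacet
facet normal 0.654 -0.546 0.523
outer loop
vertex 3.589 -0.486 -1.151
vertex 3.188 0.039 -0.101
vertex 2.653 -1.0 -0.517
endloop
endfacet
facet normal 0.446 -0.893 -0.065
outer loop
vertex 3.589 -0.486 -1.151
vertex 2.653 -1.0 -0.517
vertex 2.602 -0.935 -1.755
endloop
endfacet
facet normal 0.606 -0.486 -0.629
outer loop
vertex 3.589 -0.486 -1.151
vertex 2.602 -0.935 -1.755
vertex 3.105 0.144 -2.104
endloop
endfacet
facet normal 0.914 0.112 -0.390
outer loop
vertex 3.589 -0.486 -1.151
vertex 3.105 0.144 -2.104
vertex 3.468 0.746 -1.081
endloop
endfacet
facet normal 0.542 0.601 0.588
outer loop
vertex 3.188 0.039 -0.101
vertex 3.468 0.746 -1.081
vertex 2.458 0.995 -0.405
endloop
endfacet
facet normal 0.074 -0.403 0.912
outer loop
vertex 2.653 -1.0 -0.517
vertex 3.188 0.039 -0.101
vertex 1.955 -0.084 -0.056
endloop
endfacet
facet normal -0.264 -0.964 -0.040
outer loop
vertex 2.602 -0.935 -1.755
vertex 2.653 -1.0 -0.517
vertex 1.592 -0.686 -1.079
endloop
endfacet
facet normal -0.004 -0.306 -0.952
outer loop
vertex 3.105 0.144 -2.104
vertex 2.602 -0.935 -1.755
vertex 1.872 0.021 -2.059
endloop
endfacet
facet normal 0.495 0.661 -0.564
outer loop
vertex 3.468 0.746 -1.081
vertex 3.105 0.144 -2.104
vertex 2.407 1.06 -1.643
endloop
endfacet

endsolid


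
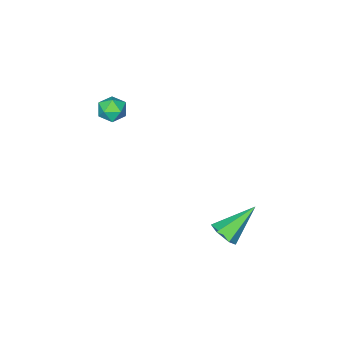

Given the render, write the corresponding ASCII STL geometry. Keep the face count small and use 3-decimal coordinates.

solid 
facet normal 0.769 -0.174 -0.615
outer loop
vertex -1.463 3.765 -3.865
vertex -1.919 3.708 -4.419
vertex -1.638 4.348 -4.249
endloop
endfacet
facet normal 0.333 0.586 0.738
outer loop
vertex -1.463 3.765 -3.865
vertex -1.638 4.348 -4.249
vertex -3.441 4.052 -3.201
endloop
endfacet
facet normal 0.769 -0.174 -0.615
outer loop
vertex -1.638 4.348 -4.249
vertex -1.919 3.708 -4.419
vertex -2.094 4.291 -4.803
endloop
endfacet
facet normal -0.150 0.988 0.022
outer loop
vertex -1.638 4.348 -4.249
vertex -2.094 4.291 -4.803
vertex -3.441 4.052 -3.201
endloop
endfacet
facet normal 0.769 -0.174 -0.615
outer loop
vertex -2.094 4.291 -4.803
vertex -1.919 3.708 -4.419
vertex -2.375 3.65 -4.973
endloop
endfacet
facet normal -0.714 0.454 -0.533
outer loop
vertex -2.094 4.291 -4.803
vertex -2.375 3.65 -4.973
vertex -3.441 4.052 -3.201
endloop
endfacet
facet normal 0.769 -0.174 -0.615
outer loop
vertex -2.375 3.65 -4.973
vertex -1.919 3.708 -4.419
vertex -2.2 3.067 -4.589
endloop
endfacet
facet normal -0.795 -0.482 -0.369
outer loop
vertex -2.375 3.65 -4.973
vertex -2.2 3.067 -4.589
vertex -3.441 4.052 -3.201
endloop
endfacet
facet normal 0.769 -0.174 -0.615
outer loop
vertex -2.2 3.067 -4.589
vertex -1.919 3.708 -4.419
vertex -1.744 3.124 -4.035
endloop
endfacet
facet normal -0.312 -0.884 0.348
outer loop
vertex -2.2 3.067 -4.589
vertex -1.744 3.124 -4.035
vertex -3.441 4.052 -3.201
endloop
endfacet
facet normal 0.769 -0.174 -0.615
outer loop
vertex -1.744 3.124 -4.035
vertex -1.919 3.708 -4.419
vertex -1.463 3.765 -3.865
endloop
endfacet
facet normal 0.252 -0.350 0.902
outer loop
vertex -1.744 3.124 -4.035
vertex -1.463 3.765 -3.865
vertex -3.441 4.052 -3.201
endloop
endfacet
facet normal 0.405 0.520 0.752
outer loop
vertex -0.347 -1.014 1.752
vertex -0.373 -1.595 2.168
vertex 0.206 -1.467 1.768
endloop
endfacet
facet normal 0.627 0.770 0.121
outer loop
vertex -0.347 -1.014 1.752
vertex 0.206 -1.467 1.768
vertex -0.012 -1.192 1.146
endloop
endfacet
facet normal 0.053 0.966 -0.254
outer loop
vertex -0.347 -1.014 1.752
vertex -0.012 -1.192 1.146
vertex -0.726 -1.149 1.161
endloop
endfacet
facet normal -0.525 0.839 0.145
outer loop
vertex -0.347 -1.014 1.752
vertex -0.726 -1.149 1.161
vertex -0.949 -1.398 1.793
endloop
endfacet
facet normal -0.307 0.563 0.767
outer loop
vertex -0.347 -1.014 1.752
vertex -0.949 -1.398 1.793
vertex -0.373 -1.595 2.168
endloop
endfacet
facet normal 0.945 0.234 -0.228
outer loop
vertex -0.012 -1.192 1.146
vertex 0.206 -1.467 1.768
vertex 0.169 -1.882 1.187
endloop
endfacet
facet normal 0.585 -0.168 0.793
outer loop
vertex 0.206 -1.467 1.768
vertex -0.373 -1.595 2.168
vertex -0.054 -2.131 1.819
endloop
endfacet
facet normal -0.567 -0.100 0.818
outer loop
vertex -0.373 -1.595 2.168
vertex -0.949 -1.398 1.793
vertex -0.768 -2.088 1.834
endloop
endfacet
facet normal -0.919 0.346 -0.188
outer loop
vertex -0.949 -1.398 1.793
vertex -0.726 -1.149 1.161
vertex -0.986 -1.813 1.212
endloop
endfacet
facet normal 0.016 0.552 -0.834
outer loop
vertex -0.726 -1.149 1.161
vertex -0.012 -1.192 1.146
vertex -0.407 -1.685 0.812
endloop
endfacet
facet normal 0.525 -0.839 -0.145
outer loop
vertex -0.433 -2.266 1.228
vertex 0.169 -1.882 1.187
vertex -0.054 -2.131 1.819
endloop
endfacet
facet normal -0.053 -0.966 0.254
outer loop
vertex -0.433 -2.266 1.228
vertex -0.054 -2.131 1.819
vertex -0.768 -2.088 1.834
endloop
endfacet
facet normal -0.627 -0.770 -0.121
outer loop
vertex -0.433 -2.266 1.228
vertex -0.768 -2.088 1.834
vertex -0.986 -1.813 1.212
endloop
endfacet
facet normal -0.405 -0.520 -0.752
outer loop
vertex -0.433 -2.266 1.228
vertex -0.986 -1.813 1.212
vertex -0.407 -1.685 0.812
endloop
endfacet
facet normal 0.307 -0.563 -0.767
outer loop
vertex -0.433 -2.266 1.228
vertex -0.407 -1.685 0.812
vertex 0.169 -1.882 1.187
endloop
endfacet
facet normal 0.919 -0.346 0.188
outer loop
vertex -0.054 -2.131 1.819
vertex 0.169 -1.882 1.187
vertex 0.206 -1.467 1.768
endloop
endfacet
facet normal -0.016 -0.552 0.834
outer loop
vertex -0.768 -2.088 1.834
vertex -0.054 -2.131 1.819
vertex -0.373 -1.595 2.168
endloop
endfacet
facet normal -0.945 -0.234 0.228
outer loop
vertex -0.986 -1.813 1.212
vertex -0.768 -2.088 1.834
vertex -0.949 -1.398 1.793
endloop
endfacet
facet normal -0.585 0.168 -0.793
outer loop
vertex -0.407 -1.685 0.812
vertex -0.986 -1.813 1.212
vertex -0.726 -1.149 1.161
endloop
endfacet
facet normal 0.567 0.100 -0.818
outer loop
vertex 0.169 -1.882 1.187
vertex -0.407 -1.685 0.812
vertex -0.012 -1.192 1.146
endloop
endfacet

endsolid


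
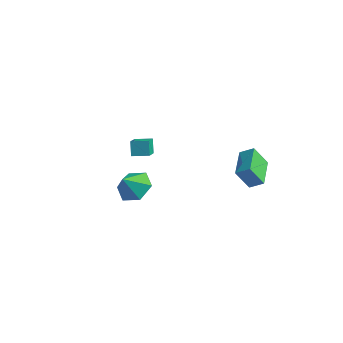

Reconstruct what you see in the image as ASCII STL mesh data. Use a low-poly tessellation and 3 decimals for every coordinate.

solid 
facet normal -0.807 -0.581 -0.102
outer loop
vertex -1.987 -0.166 -1.816
vertex -2.716 0.981 -2.582
vertex -1.627 -0.514 -2.682
endloop
endfacet
facet normal 0.468 -0.735 0.490
outer loop
vertex -0.804 0.079 -2.578
vertex -1.987 -0.166 -1.816
vertex -1.627 -0.514 -2.682
endloop
endfacet
facet normal -0.807 -0.581 -0.102
outer loop
vertex -1.627 -0.514 -2.682
vertex -2.716 0.981 -2.582
vertex -2.356 0.633 -3.447
endloop
endfacet
facet normal 0.360 -0.348 -0.865
outer loop
vertex -2.356 0.633 -3.447
vertex -0.804 0.079 -2.578
vertex -1.627 -0.514 -2.682
endloop
endfacet
facet normal -0.361 0.349 0.865
outer loop
vertex -1.987 -0.166 -1.816
vertex -1.893 1.574 -2.478
vertex -2.716 0.981 -2.582
endloop
endfacet
facet normal 0.468 -0.735 0.491
outer loop
vertex -1.164 0.427 -1.713
vertex -1.987 -0.166 -1.816
vertex -0.804 0.079 -2.578
endloop
endfacet
facet normal -0.360 0.349 0.866
outer loop
vertex -1.164 0.427 -1.713
vertex -1.893 1.574 -2.478
vertex -1.987 -0.166 -1.816
endloop
endfacet
facet normal -0.468 0.735 -0.490
outer loop
vertex -2.716 0.981 -2.582
vertex -1.893 1.574 -2.478
vertex -2.356 0.633 -3.447
endloop
endfacet
facet normal 0.360 -0.349 -0.865
outer loop
vertex -1.533 1.226 -3.344
vertex -0.804 0.079 -2.578
vertex -2.356 0.633 -3.447
endloop
endfacet
facet normal -0.468 0.735 -0.490
outer loop
vertex -2.356 0.633 -3.447
vertex -1.893 1.574 -2.478
vertex -1.533 1.226 -3.344
endloop
endfacet
facet normal 0.807 0.581 0.102
outer loop
vertex -1.533 1.226 -3.344
vertex -1.164 0.427 -1.713
vertex -0.804 0.079 -2.578
endloop
endfacet
facet normal 0.807 0.581 0.102
outer loop
vertex -1.893 1.574 -2.478
vertex -1.164 0.427 -1.713
vertex -1.533 1.226 -3.344
endloop
endfacet
facet normal -0.366 -0.390 0.845
outer loop
vertex 4.364 2.451 -2.517
vertex 3.312 4.1 -2.211
vertex 3.646 2.082 -2.999
endloop
endfacet
facet normal 0.532 -0.833 -0.155
outer loop
vertex 4.188 2.66 -4.249
vertex 4.364 2.451 -2.517
vertex 3.646 2.082 -2.999
endloop
endfacet
facet normal -0.367 -0.390 0.844
outer loop
vertex 3.646 2.082 -2.999
vertex 3.312 4.1 -2.211
vertex 2.594 3.732 -2.693
endloop
endfacet
facet normal -0.764 -0.392 -0.513
outer loop
vertex 2.594 3.732 -2.693
vertex 4.188 2.66 -4.249
vertex 3.646 2.082 -2.999
endloop
endfacet
facet normal 0.764 0.392 0.513
outer loop
vertex 4.364 2.451 -2.517
vertex 3.854 4.678 -3.461
vertex 3.312 4.1 -2.211
endloop
endfacet
facet normal 0.531 -0.833 -0.154
outer loop
vertex 4.906 3.028 -3.767
vertex 4.364 2.451 -2.517
vertex 4.188 2.66 -4.249
endloop
endfacet
facet normal 0.764 0.392 0.512
outer loop
vertex 4.906 3.028 -3.767
vertex 3.854 4.678 -3.461
vertex 4.364 2.451 -2.517
endloop
endfacet
facet normal -0.531 0.833 0.155
outer loop
vertex 3.312 4.1 -2.211
vertex 3.854 4.678 -3.461
vertex 2.594 3.732 -2.693
endloop
endfacet
facet normal -0.764 -0.392 -0.512
outer loop
vertex 3.136 4.309 -3.943
vertex 4.188 2.66 -4.249
vertex 2.594 3.732 -2.693
endloop
endfacet
facet normal -0.531 0.833 0.154
outer loop
vertex 2.594 3.732 -2.693
vertex 3.854 4.678 -3.461
vertex 3.136 4.309 -3.943
endloop
endfacet
facet normal 0.367 0.391 -0.844
outer loop
vertex 3.136 4.309 -3.943
vertex 4.906 3.028 -3.767
vertex 4.188 2.66 -4.249
endloop
endfacet
facet normal 0.366 0.390 -0.845
outer loop
vertex 3.854 4.678 -3.461
vertex 4.906 3.028 -3.767
vertex 3.136 4.309 -3.943
endloop
endfacet
facet normal 0.107 0.623 -0.775
outer loop
vertex 2.396 -3.308 -1.588
vertex 1.427 -3.604 -1.96
vertex 1.512 -2.771 -1.278
endloop
endfacet
facet normal 0.386 0.106 0.916
outer loop
vertex 2.396 -3.308 -1.588
vertex 1.512 -2.771 -1.278
vertex 1.293 -4.376 -1.0
endloop
endfacet
facet normal 0.108 0.623 -0.775
outer loop
vertex 1.512 -2.771 -1.278
vertex 1.427 -3.604 -1.96
vertex 0.542 -3.066 -1.651
endloop
endfacet
facet normal -0.406 0.209 0.890
outer loop
vertex 1.512 -2.771 -1.278
vertex 0.542 -3.066 -1.651
vertex 1.293 -4.376 -1.0
endloop
endfacet
facet normal 0.108 0.623 -0.775
outer loop
vertex 0.542 -3.066 -1.651
vertex 1.427 -3.604 -1.96
vertex 0.457 -3.899 -2.333
endloop
endfacet
facet normal -0.856 -0.272 0.439
outer loop
vertex 0.542 -3.066 -1.651
vertex 0.457 -3.899 -2.333
vertex 1.293 -4.376 -1.0
endloop
endfacet
facet normal 0.108 0.623 -0.775
outer loop
vertex 0.457 -3.899 -2.333
vertex 1.427 -3.604 -1.96
vertex 1.341 -4.437 -2.642
endloop
endfacet
facet normal -0.516 -0.857 0.017
outer loop
vertex 0.457 -3.899 -2.333
vertex 1.341 -4.437 -2.642
vertex 1.293 -4.376 -1.0
endloop
endfacet
facet normal 0.107 0.623 -0.775
outer loop
vertex 1.341 -4.437 -2.642
vertex 1.427 -3.604 -1.96
vertex 2.311 -4.141 -2.27
endloop
endfacet
facet normal 0.276 -0.960 0.044
outer loop
vertex 1.341 -4.437 -2.642
vertex 2.311 -4.141 -2.27
vertex 1.293 -4.376 -1.0
endloop
endfacet
facet normal 0.107 0.623 -0.775
outer loop
vertex 2.311 -4.141 -2.27
vertex 1.427 -3.604 -1.96
vertex 2.396 -3.308 -1.588
endloop
endfacet
facet normal 0.726 -0.478 0.494
outer loop
vertex 2.311 -4.141 -2.27
vertex 2.396 -3.308 -1.588
vertex 1.293 -4.376 -1.0
endloop
endfacet

endsolid
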